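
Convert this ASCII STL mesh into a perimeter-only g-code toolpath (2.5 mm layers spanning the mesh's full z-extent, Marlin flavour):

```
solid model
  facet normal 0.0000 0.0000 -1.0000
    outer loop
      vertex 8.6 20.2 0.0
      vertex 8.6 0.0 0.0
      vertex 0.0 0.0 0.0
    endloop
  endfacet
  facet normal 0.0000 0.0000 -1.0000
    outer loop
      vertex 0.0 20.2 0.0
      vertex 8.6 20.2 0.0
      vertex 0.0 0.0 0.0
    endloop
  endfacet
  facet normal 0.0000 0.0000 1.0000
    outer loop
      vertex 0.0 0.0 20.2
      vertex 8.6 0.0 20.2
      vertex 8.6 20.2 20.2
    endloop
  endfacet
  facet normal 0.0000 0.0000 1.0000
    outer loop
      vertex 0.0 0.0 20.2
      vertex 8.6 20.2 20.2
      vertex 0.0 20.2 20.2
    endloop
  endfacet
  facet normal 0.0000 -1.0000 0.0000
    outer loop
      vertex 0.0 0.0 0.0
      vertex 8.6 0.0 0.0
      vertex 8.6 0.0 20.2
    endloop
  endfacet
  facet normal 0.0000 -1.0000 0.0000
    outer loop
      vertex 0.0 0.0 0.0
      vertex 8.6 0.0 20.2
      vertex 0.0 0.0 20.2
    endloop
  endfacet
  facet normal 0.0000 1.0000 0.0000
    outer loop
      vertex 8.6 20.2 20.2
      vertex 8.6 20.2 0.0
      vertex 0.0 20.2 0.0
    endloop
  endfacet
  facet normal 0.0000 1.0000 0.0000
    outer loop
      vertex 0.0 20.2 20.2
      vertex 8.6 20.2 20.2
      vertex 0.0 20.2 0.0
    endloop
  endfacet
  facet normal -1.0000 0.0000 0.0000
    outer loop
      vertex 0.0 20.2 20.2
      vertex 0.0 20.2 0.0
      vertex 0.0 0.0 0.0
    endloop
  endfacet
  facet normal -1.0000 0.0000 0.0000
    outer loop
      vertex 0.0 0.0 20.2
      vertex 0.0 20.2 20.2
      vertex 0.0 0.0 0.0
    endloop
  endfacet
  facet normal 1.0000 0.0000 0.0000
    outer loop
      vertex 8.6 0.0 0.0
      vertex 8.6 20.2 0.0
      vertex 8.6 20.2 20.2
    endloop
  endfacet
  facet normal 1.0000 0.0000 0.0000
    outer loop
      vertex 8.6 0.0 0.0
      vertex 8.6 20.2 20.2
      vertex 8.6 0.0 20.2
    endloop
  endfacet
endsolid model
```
; perimeter-only toolpath
G21 ; units = mm
G90 ; absolute positioning
G28 ; home
; layer 1
G0 Z2.5
G0 X0.0 Y0.0
G1 X8.6 Y0.0
G1 X8.6 Y20.2
G1 X0.0 Y20.2
G1 X0.0 Y0.0
; layer 2
G0 Z5.0
G0 X0.0 Y0.0
G1 X8.6 Y0.0
G1 X8.6 Y20.2
G1 X0.0 Y20.2
G1 X0.0 Y0.0
; layer 3
G0 Z7.6
G0 X0.0 Y0.0
G1 X8.6 Y0.0
G1 X8.6 Y20.2
G1 X0.0 Y20.2
G1 X0.0 Y0.0
; layer 4
G0 Z10.1
G0 X0.0 Y0.0
G1 X8.6 Y0.0
G1 X8.6 Y20.2
G1 X0.0 Y20.2
G1 X0.0 Y0.0
; layer 5
G0 Z12.6
G0 X0.0 Y0.0
G1 X8.6 Y0.0
G1 X8.6 Y20.2
G1 X0.0 Y20.2
G1 X0.0 Y0.0
; layer 6
G0 Z15.1
G0 X0.0 Y0.0
G1 X8.6 Y0.0
G1 X8.6 Y20.2
G1 X0.0 Y20.2
G1 X0.0 Y0.0
; layer 7
G0 Z17.7
G0 X0.0 Y0.0
G1 X8.6 Y0.0
G1 X8.6 Y20.2
G1 X0.0 Y20.2
G1 X0.0 Y0.0
; layer 8
G0 Z20.2
G0 X0.0 Y0.0
G1 X8.6 Y0.0
G1 X8.6 Y20.2
G1 X0.0 Y20.2
G1 X0.0 Y0.0
M2 ; end

The solid is a rectangular box, roughly 8.6 × 20.2 mm footprint and 20.2 mm tall. Slicing at Δz = 2.5 mm — 8 equal slices spanning the solid's height, so layer i sits at z = i·h/8 — gives 8 non-empty perimeters. Each is a 4-segment closed polygon; G0 lifts to the layer z and rapids to the start vertex, then G1 traces the edges.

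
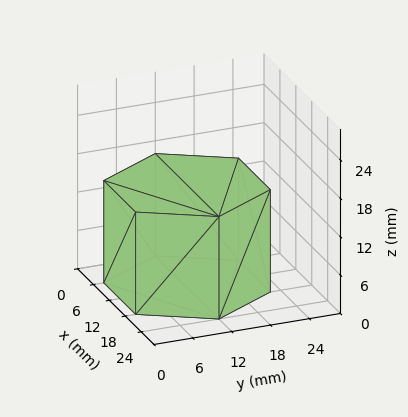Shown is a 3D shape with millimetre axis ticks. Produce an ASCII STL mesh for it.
Reading the render: the shape is a regular 6-sided prism (a cylinder approximated with 6 flat sides), circumscribed radius ≈ 12 mm, height ≈ 16 mm (dimensions read to the nearest mm from the axis ticks). For the STL, each face is triangulated and given an outward normal.

solid part
  facet normal 0.0000 0.0000 -1.0000
    outer loop
      vertex 6.0 22.4 0.0
      vertex 18.0 22.4 0.0
      vertex 24.0 12.0 0.0
    endloop
  endfacet
  facet normal 0.0000 0.0000 -1.0000
    outer loop
      vertex 0.0 12.0 0.0
      vertex 6.0 22.4 0.0
      vertex 24.0 12.0 0.0
    endloop
  endfacet
  facet normal 0.0000 0.0000 -1.0000
    outer loop
      vertex 6.0 1.6 0.0
      vertex 0.0 12.0 0.0
      vertex 24.0 12.0 0.0
    endloop
  endfacet
  facet normal 0.0000 0.0000 -1.0000
    outer loop
      vertex 18.0 1.6 0.0
      vertex 6.0 1.6 0.0
      vertex 24.0 12.0 0.0
    endloop
  endfacet
  facet normal 0.0000 0.0000 1.0000
    outer loop
      vertex 24.0 12.0 16.0
      vertex 18.0 22.4 16.0
      vertex 6.0 22.4 16.0
    endloop
  endfacet
  facet normal 0.0000 0.0000 1.0000
    outer loop
      vertex 24.0 12.0 16.0
      vertex 6.0 22.4 16.0
      vertex 0.0 12.0 16.0
    endloop
  endfacet
  facet normal 0.0000 0.0000 1.0000
    outer loop
      vertex 24.0 12.0 16.0
      vertex 0.0 12.0 16.0
      vertex 6.0 1.6 16.0
    endloop
  endfacet
  facet normal 0.0000 0.0000 1.0000
    outer loop
      vertex 24.0 12.0 16.0
      vertex 6.0 1.6 16.0
      vertex 18.0 1.6 16.0
    endloop
  endfacet
  facet normal 0.8662 0.4997 0.0000
    outer loop
      vertex 24.0 12.0 0.0
      vertex 18.0 22.4 0.0
      vertex 18.0 22.4 16.0
    endloop
  endfacet
  facet normal 0.8662 0.4997 0.0000
    outer loop
      vertex 24.0 12.0 0.0
      vertex 18.0 22.4 16.0
      vertex 24.0 12.0 16.0
    endloop
  endfacet
  facet normal 0.0000 1.0000 0.0000
    outer loop
      vertex 18.0 22.4 0.0
      vertex 6.0 22.4 0.0
      vertex 6.0 22.4 16.0
    endloop
  endfacet
  facet normal 0.0000 1.0000 0.0000
    outer loop
      vertex 18.0 22.4 0.0
      vertex 6.0 22.4 16.0
      vertex 18.0 22.4 16.0
    endloop
  endfacet
  facet normal -0.8662 0.4997 0.0000
    outer loop
      vertex 6.0 22.4 0.0
      vertex 0.0 12.0 0.0
      vertex 0.0 12.0 16.0
    endloop
  endfacet
  facet normal -0.8662 0.4997 0.0000
    outer loop
      vertex 6.0 22.4 0.0
      vertex 0.0 12.0 16.0
      vertex 6.0 22.4 16.0
    endloop
  endfacet
  facet normal -0.8662 -0.4997 0.0000
    outer loop
      vertex 0.0 12.0 0.0
      vertex 6.0 1.6 0.0
      vertex 6.0 1.6 16.0
    endloop
  endfacet
  facet normal -0.8662 -0.4997 0.0000
    outer loop
      vertex 0.0 12.0 0.0
      vertex 6.0 1.6 16.0
      vertex 0.0 12.0 16.0
    endloop
  endfacet
  facet normal 0.0000 -1.0000 0.0000
    outer loop
      vertex 6.0 1.6 0.0
      vertex 18.0 1.6 0.0
      vertex 18.0 1.6 16.0
    endloop
  endfacet
  facet normal 0.0000 -1.0000 0.0000
    outer loop
      vertex 6.0 1.6 0.0
      vertex 18.0 1.6 16.0
      vertex 6.0 1.6 16.0
    endloop
  endfacet
  facet normal 0.8662 -0.4997 0.0000
    outer loop
      vertex 18.0 1.6 0.0
      vertex 24.0 12.0 0.0
      vertex 24.0 12.0 16.0
    endloop
  endfacet
  facet normal 0.8662 -0.4997 0.0000
    outer loop
      vertex 18.0 1.6 0.0
      vertex 24.0 12.0 16.0
      vertex 18.0 1.6 16.0
    endloop
  endfacet
endsolid part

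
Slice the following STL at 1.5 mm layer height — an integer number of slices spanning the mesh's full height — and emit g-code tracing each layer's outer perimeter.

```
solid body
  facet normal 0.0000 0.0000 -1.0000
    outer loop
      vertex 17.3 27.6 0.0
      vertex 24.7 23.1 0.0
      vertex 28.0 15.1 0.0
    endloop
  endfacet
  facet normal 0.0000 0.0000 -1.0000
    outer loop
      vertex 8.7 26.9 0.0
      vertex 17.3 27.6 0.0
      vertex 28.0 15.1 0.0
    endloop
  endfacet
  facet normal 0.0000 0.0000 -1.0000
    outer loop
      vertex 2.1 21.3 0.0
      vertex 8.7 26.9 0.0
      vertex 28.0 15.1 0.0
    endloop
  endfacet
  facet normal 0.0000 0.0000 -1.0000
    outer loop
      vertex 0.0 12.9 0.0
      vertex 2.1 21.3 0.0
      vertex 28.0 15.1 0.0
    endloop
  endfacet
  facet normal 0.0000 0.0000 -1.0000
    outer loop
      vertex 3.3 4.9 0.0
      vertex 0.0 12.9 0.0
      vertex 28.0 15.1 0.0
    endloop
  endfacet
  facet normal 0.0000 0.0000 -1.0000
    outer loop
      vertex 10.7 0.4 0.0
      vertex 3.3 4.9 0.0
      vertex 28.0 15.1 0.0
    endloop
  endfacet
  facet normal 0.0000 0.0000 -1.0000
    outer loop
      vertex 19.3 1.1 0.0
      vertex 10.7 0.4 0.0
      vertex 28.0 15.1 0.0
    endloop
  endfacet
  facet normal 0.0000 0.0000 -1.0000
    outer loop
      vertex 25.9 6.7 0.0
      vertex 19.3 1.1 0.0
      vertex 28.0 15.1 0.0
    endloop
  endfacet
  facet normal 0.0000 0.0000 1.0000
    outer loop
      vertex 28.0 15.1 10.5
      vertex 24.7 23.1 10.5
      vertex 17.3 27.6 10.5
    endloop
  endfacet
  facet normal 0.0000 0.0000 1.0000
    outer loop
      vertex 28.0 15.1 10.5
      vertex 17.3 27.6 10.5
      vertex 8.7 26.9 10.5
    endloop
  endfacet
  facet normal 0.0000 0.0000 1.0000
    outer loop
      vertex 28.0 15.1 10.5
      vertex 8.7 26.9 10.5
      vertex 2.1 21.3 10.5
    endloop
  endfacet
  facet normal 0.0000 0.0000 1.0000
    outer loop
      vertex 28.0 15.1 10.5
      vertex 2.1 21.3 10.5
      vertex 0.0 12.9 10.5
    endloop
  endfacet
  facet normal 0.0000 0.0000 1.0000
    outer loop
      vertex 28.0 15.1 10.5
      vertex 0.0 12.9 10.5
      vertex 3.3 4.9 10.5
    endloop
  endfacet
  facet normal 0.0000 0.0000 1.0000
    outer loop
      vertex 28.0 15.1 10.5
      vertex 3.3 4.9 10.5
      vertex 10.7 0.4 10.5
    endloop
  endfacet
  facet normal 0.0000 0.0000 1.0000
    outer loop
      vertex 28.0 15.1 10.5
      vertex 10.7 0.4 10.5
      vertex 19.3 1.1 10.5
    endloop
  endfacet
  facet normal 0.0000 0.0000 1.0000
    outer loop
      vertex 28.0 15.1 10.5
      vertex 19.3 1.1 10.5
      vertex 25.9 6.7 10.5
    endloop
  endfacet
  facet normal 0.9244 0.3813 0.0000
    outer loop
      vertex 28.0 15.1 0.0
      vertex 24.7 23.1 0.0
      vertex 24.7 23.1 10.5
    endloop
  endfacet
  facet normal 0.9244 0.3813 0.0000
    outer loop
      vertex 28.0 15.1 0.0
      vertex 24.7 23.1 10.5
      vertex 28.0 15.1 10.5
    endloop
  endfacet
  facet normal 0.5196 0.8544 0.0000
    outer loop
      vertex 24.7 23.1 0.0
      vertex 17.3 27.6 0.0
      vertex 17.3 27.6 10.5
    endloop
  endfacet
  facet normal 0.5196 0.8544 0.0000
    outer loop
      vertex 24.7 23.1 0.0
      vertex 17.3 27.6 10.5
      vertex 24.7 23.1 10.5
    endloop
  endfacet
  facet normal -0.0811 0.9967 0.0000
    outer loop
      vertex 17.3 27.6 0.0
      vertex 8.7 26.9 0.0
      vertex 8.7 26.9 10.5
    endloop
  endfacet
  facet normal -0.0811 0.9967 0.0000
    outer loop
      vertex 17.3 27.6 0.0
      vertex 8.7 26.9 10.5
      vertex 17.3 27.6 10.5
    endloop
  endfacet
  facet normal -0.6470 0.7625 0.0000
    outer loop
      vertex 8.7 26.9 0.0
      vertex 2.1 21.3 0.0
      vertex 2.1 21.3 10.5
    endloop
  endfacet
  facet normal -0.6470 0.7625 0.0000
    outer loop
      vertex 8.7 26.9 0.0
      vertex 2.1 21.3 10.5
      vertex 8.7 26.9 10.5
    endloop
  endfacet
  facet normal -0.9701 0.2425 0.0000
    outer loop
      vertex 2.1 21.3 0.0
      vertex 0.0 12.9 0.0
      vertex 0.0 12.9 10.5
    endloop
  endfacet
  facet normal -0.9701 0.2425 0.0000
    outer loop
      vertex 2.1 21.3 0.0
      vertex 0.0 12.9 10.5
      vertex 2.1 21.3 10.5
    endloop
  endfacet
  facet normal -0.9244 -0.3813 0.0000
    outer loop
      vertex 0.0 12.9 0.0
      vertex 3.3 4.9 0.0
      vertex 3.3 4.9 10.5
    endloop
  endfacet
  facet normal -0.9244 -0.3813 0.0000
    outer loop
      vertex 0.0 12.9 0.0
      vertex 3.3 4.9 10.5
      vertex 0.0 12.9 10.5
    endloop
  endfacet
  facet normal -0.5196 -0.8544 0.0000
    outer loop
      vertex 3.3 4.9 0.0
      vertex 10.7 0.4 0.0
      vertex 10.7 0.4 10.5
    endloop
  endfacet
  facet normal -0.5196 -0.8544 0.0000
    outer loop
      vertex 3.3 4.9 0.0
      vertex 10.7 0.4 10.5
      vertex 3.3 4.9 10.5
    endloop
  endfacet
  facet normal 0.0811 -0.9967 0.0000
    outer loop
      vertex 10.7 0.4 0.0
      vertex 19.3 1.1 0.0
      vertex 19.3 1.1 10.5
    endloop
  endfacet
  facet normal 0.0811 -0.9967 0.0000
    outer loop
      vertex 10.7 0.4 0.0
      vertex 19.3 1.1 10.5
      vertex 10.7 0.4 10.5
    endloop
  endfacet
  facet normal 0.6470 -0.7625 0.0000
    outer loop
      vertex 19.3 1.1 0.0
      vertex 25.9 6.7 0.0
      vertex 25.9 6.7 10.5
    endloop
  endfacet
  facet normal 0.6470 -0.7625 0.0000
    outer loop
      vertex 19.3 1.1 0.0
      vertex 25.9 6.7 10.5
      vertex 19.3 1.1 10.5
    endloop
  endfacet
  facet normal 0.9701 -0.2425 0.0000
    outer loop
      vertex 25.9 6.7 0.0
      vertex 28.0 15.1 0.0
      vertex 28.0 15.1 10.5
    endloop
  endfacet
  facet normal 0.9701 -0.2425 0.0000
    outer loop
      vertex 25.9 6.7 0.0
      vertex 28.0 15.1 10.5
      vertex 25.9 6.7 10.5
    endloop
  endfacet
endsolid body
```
; perimeter-only toolpath
G21 ; units = mm
G90 ; absolute positioning
G28 ; home
; layer 1
G0 Z1.5
G0 X28.0 Y15.1
G1 X24.7 Y23.1
G1 X17.3 Y27.6
G1 X8.7 Y26.9
G1 X2.1 Y21.3
G1 X0.0 Y12.9
G1 X3.3 Y4.9
G1 X10.7 Y0.4
G1 X19.3 Y1.1
G1 X25.9 Y6.7
G1 X28.0 Y15.1
; layer 2
G0 Z3.0
G0 X28.0 Y15.1
G1 X24.7 Y23.1
G1 X17.3 Y27.6
G1 X8.7 Y26.9
G1 X2.1 Y21.3
G1 X0.0 Y12.9
G1 X3.3 Y4.9
G1 X10.7 Y0.4
G1 X19.3 Y1.1
G1 X25.9 Y6.7
G1 X28.0 Y15.1
; layer 3
G0 Z4.5
G0 X28.0 Y15.1
G1 X24.7 Y23.1
G1 X17.3 Y27.6
G1 X8.7 Y26.9
G1 X2.1 Y21.3
G1 X0.0 Y12.9
G1 X3.3 Y4.9
G1 X10.7 Y0.4
G1 X19.3 Y1.1
G1 X25.9 Y6.7
G1 X28.0 Y15.1
; layer 4
G0 Z6.0
G0 X28.0 Y15.1
G1 X24.7 Y23.1
G1 X17.3 Y27.6
G1 X8.7 Y26.9
G1 X2.1 Y21.3
G1 X0.0 Y12.9
G1 X3.3 Y4.9
G1 X10.7 Y0.4
G1 X19.3 Y1.1
G1 X25.9 Y6.7
G1 X28.0 Y15.1
; layer 5
G0 Z7.5
G0 X28.0 Y15.1
G1 X24.7 Y23.1
G1 X17.3 Y27.6
G1 X8.7 Y26.9
G1 X2.1 Y21.3
G1 X0.0 Y12.9
G1 X3.3 Y4.9
G1 X10.7 Y0.4
G1 X19.3 Y1.1
G1 X25.9 Y6.7
G1 X28.0 Y15.1
; layer 6
G0 Z9.0
G0 X28.0 Y15.1
G1 X24.7 Y23.1
G1 X17.3 Y27.6
G1 X8.7 Y26.9
G1 X2.1 Y21.3
G1 X0.0 Y12.9
G1 X3.3 Y4.9
G1 X10.7 Y0.4
G1 X19.3 Y1.1
G1 X25.9 Y6.7
G1 X28.0 Y15.1
; layer 7
G0 Z10.5
G0 X28.0 Y15.1
G1 X24.7 Y23.1
G1 X17.3 Y27.6
G1 X8.7 Y26.9
G1 X2.1 Y21.3
G1 X0.0 Y12.9
G1 X3.3 Y4.9
G1 X10.7 Y0.4
G1 X19.3 Y1.1
G1 X25.9 Y6.7
G1 X28.0 Y15.1
M2 ; end

The solid is a regular 10-sided prism (a cylinder approximated with 10 flat sides), circumscribed radius ≈ 14 mm, height ≈ 10.5 mm. Slicing at Δz = 1.5 mm — 7 equal slices spanning the solid's height, so layer i sits at z = i·h/7 — gives 7 non-empty perimeters. Each is a 10-segment closed polygon; G0 lifts to the layer z and rapids to the start vertex, then G1 traces the edges.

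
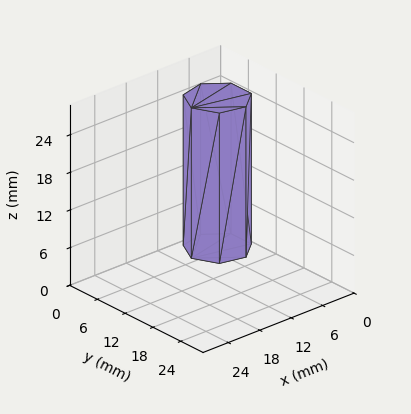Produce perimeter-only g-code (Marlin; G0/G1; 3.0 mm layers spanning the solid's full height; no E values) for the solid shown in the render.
Reading the render: the shape is a regular 7-sided prism (a cylinder approximated with 7 flat sides), circumscribed radius ≈ 5 mm, height ≈ 24 mm (dimensions read to the nearest mm from the axis ticks). For the g-code, the solid's height is divided into equal slices at the stated Δz and each level perimeter traced with G1 moves after a G0 lift.

; perimeter-only toolpath
G21 ; units = mm
G90 ; absolute positioning
G28 ; home
; layer 1
G0 Z3.0
G0 X10.0 Y5.0
G1 X8.1 Y8.9
G1 X3.9 Y9.9
G1 X0.5 Y7.2
G1 X0.5 Y2.8
G1 X3.9 Y0.1
G1 X8.1 Y1.1
G1 X10.0 Y5.0
; layer 2
G0 Z6.0
G0 X10.0 Y5.0
G1 X8.1 Y8.9
G1 X3.9 Y9.9
G1 X0.5 Y7.2
G1 X0.5 Y2.8
G1 X3.9 Y0.1
G1 X8.1 Y1.1
G1 X10.0 Y5.0
; layer 3
G0 Z9.0
G0 X10.0 Y5.0
G1 X8.1 Y8.9
G1 X3.9 Y9.9
G1 X0.5 Y7.2
G1 X0.5 Y2.8
G1 X3.9 Y0.1
G1 X8.1 Y1.1
G1 X10.0 Y5.0
; layer 4
G0 Z12.0
G0 X10.0 Y5.0
G1 X8.1 Y8.9
G1 X3.9 Y9.9
G1 X0.5 Y7.2
G1 X0.5 Y2.8
G1 X3.9 Y0.1
G1 X8.1 Y1.1
G1 X10.0 Y5.0
; layer 5
G0 Z15.0
G0 X10.0 Y5.0
G1 X8.1 Y8.9
G1 X3.9 Y9.9
G1 X0.5 Y7.2
G1 X0.5 Y2.8
G1 X3.9 Y0.1
G1 X8.1 Y1.1
G1 X10.0 Y5.0
; layer 6
G0 Z18.0
G0 X10.0 Y5.0
G1 X8.1 Y8.9
G1 X3.9 Y9.9
G1 X0.5 Y7.2
G1 X0.5 Y2.8
G1 X3.9 Y0.1
G1 X8.1 Y1.1
G1 X10.0 Y5.0
; layer 7
G0 Z21.0
G0 X10.0 Y5.0
G1 X8.1 Y8.9
G1 X3.9 Y9.9
G1 X0.5 Y7.2
G1 X0.5 Y2.8
G1 X3.9 Y0.1
G1 X8.1 Y1.1
G1 X10.0 Y5.0
; layer 8
G0 Z24.0
G0 X10.0 Y5.0
G1 X8.1 Y8.9
G1 X3.9 Y9.9
G1 X0.5 Y7.2
G1 X0.5 Y2.8
G1 X3.9 Y0.1
G1 X8.1 Y1.1
G1 X10.0 Y5.0
M2 ; end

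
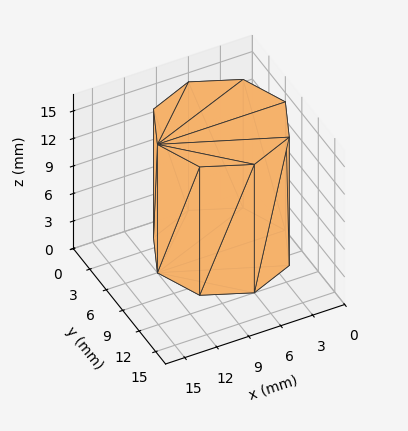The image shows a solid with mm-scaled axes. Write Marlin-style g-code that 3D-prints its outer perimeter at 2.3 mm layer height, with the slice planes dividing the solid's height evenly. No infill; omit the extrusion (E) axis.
Reading the render: the shape is a regular 8-sided prism (a cylinder approximated with 8 flat sides), circumscribed radius ≈ 6 mm, height ≈ 14 mm (dimensions read to the nearest mm from the axis ticks). For the g-code, the solid's height is divided into equal slices at the stated Δz and each level perimeter traced with G1 moves after a G0 lift.

; perimeter-only toolpath
G21 ; units = mm
G90 ; absolute positioning
G28 ; home
; layer 1
G0 Z2.3
G0 X12.0 Y6.0
G1 X10.2 Y10.2
G1 X6.0 Y12.0
G1 X1.8 Y10.2
G1 X0.0 Y6.0
G1 X1.8 Y1.8
G1 X6.0 Y0.0
G1 X10.2 Y1.8
G1 X12.0 Y6.0
; layer 2
G0 Z4.7
G0 X12.0 Y6.0
G1 X10.2 Y10.2
G1 X6.0 Y12.0
G1 X1.8 Y10.2
G1 X0.0 Y6.0
G1 X1.8 Y1.8
G1 X6.0 Y0.0
G1 X10.2 Y1.8
G1 X12.0 Y6.0
; layer 3
G0 Z7.0
G0 X12.0 Y6.0
G1 X10.2 Y10.2
G1 X6.0 Y12.0
G1 X1.8 Y10.2
G1 X0.0 Y6.0
G1 X1.8 Y1.8
G1 X6.0 Y0.0
G1 X10.2 Y1.8
G1 X12.0 Y6.0
; layer 4
G0 Z9.3
G0 X12.0 Y6.0
G1 X10.2 Y10.2
G1 X6.0 Y12.0
G1 X1.8 Y10.2
G1 X0.0 Y6.0
G1 X1.8 Y1.8
G1 X6.0 Y0.0
G1 X10.2 Y1.8
G1 X12.0 Y6.0
; layer 5
G0 Z11.7
G0 X12.0 Y6.0
G1 X10.2 Y10.2
G1 X6.0 Y12.0
G1 X1.8 Y10.2
G1 X0.0 Y6.0
G1 X1.8 Y1.8
G1 X6.0 Y0.0
G1 X10.2 Y1.8
G1 X12.0 Y6.0
; layer 6
G0 Z14.0
G0 X12.0 Y6.0
G1 X10.2 Y10.2
G1 X6.0 Y12.0
G1 X1.8 Y10.2
G1 X0.0 Y6.0
G1 X1.8 Y1.8
G1 X6.0 Y0.0
G1 X10.2 Y1.8
G1 X12.0 Y6.0
M2 ; end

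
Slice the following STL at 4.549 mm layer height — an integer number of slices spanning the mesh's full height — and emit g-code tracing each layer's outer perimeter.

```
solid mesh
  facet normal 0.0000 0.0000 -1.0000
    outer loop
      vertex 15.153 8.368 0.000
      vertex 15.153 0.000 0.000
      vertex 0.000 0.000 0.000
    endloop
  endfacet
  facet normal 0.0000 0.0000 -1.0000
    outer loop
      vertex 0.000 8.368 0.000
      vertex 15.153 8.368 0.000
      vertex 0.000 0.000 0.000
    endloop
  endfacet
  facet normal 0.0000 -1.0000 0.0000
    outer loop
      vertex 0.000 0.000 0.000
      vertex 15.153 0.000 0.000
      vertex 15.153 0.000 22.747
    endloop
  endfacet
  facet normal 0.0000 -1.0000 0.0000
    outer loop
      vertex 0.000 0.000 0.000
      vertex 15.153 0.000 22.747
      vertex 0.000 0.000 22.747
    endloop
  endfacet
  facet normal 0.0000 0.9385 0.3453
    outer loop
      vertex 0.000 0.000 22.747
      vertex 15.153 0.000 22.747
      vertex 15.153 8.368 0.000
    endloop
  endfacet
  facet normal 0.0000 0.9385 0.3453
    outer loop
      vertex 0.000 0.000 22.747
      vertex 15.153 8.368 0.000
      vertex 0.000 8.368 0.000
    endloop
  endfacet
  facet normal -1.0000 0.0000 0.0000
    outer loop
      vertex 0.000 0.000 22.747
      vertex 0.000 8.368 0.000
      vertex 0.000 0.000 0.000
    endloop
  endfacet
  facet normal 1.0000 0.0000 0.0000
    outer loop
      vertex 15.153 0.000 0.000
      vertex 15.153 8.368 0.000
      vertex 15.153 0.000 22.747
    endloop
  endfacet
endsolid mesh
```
; perimeter-only toolpath
G21 ; units = mm
G90 ; absolute positioning
G28 ; home
; layer 1
G0 Z4.549
G0 X0.000 Y0.000
G1 X15.153 Y0.000
G1 X15.153 Y6.694
G1 X0.000 Y6.694
G1 X0.000 Y0.000
; layer 2
G0 Z9.099
G0 X0.000 Y0.000
G1 X15.153 Y0.000
G1 X15.153 Y5.021
G1 X0.000 Y5.021
G1 X0.000 Y0.000
; layer 3
G0 Z13.648
G0 X0.000 Y0.000
G1 X15.153 Y0.000
G1 X15.153 Y3.347
G1 X0.000 Y3.347
G1 X0.000 Y0.000
; layer 4
G0 Z18.198
G0 X0.000 Y0.000
G1 X15.153 Y0.000
G1 X15.153 Y1.674
G1 X0.000 Y1.674
G1 X0.000 Y0.000
M2 ; end

The solid is a wedge (ramp): 15.2 × 8.37 mm base, rising to 22.7 mm along the y=0 edge and sloping linearly to z=0 at y=8.37. Slicing at Δz = 4.549 mm — 5 equal slices spanning the solid's height, so layer i sits at z = i·h/5 — gives 4 non-empty perimeters. Each is a 4-segment closed polygon; G0 lifts to the layer z and rapids to the start vertex, then G1 traces the edges. The cross-section shrinks linearly with z (the slice at the apex is degenerate and omitted).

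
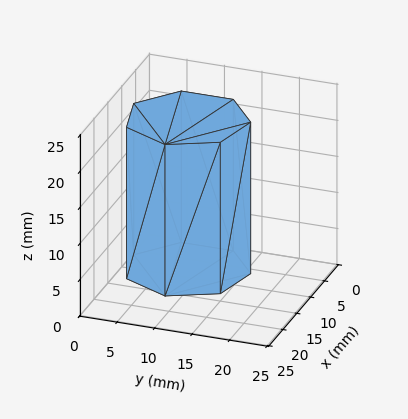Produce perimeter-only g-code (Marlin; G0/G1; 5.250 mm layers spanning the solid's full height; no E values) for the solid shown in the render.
Reading the render: the shape is a regular 7-sided prism (a cylinder approximated with 7 flat sides), circumscribed radius ≈ 8 mm, height ≈ 21 mm (dimensions read to the nearest mm from the axis ticks). For the g-code, the solid's height is divided into equal slices at the stated Δz and each level perimeter traced with G1 moves after a G0 lift.

; perimeter-only toolpath
G21 ; units = mm
G90 ; absolute positioning
G28 ; home
; layer 1
G0 Z5.250
G0 X16.000 Y8.000
G1 X12.988 Y14.255
G1 X6.220 Y15.799
G1 X0.792 Y11.471
G1 X0.792 Y4.529
G1 X6.220 Y0.201
G1 X12.988 Y1.745
G1 X16.000 Y8.000
; layer 2
G0 Z10.500
G0 X16.000 Y8.000
G1 X12.988 Y14.255
G1 X6.220 Y15.799
G1 X0.792 Y11.471
G1 X0.792 Y4.529
G1 X6.220 Y0.201
G1 X12.988 Y1.745
G1 X16.000 Y8.000
; layer 3
G0 Z15.750
G0 X16.000 Y8.000
G1 X12.988 Y14.255
G1 X6.220 Y15.799
G1 X0.792 Y11.471
G1 X0.792 Y4.529
G1 X6.220 Y0.201
G1 X12.988 Y1.745
G1 X16.000 Y8.000
; layer 4
G0 Z21.000
G0 X16.000 Y8.000
G1 X12.988 Y14.255
G1 X6.220 Y15.799
G1 X0.792 Y11.471
G1 X0.792 Y4.529
G1 X6.220 Y0.201
G1 X12.988 Y1.745
G1 X16.000 Y8.000
M2 ; end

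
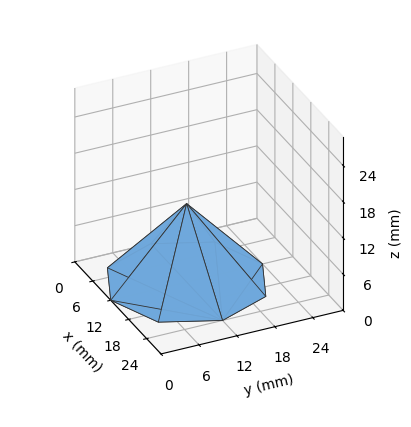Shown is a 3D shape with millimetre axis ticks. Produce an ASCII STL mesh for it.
Reading the render: the shape is a regular 8-sided pyramid, base circumscribed radius ≈ 12 mm, apex at z ≈ 13 mm (dimensions read to the nearest mm from the axis ticks). For the STL, each face is triangulated and given an outward normal.

solid part
  facet normal 0.0000 0.0000 -1.0000
    outer loop
      vertex 12.0 24.0 0.0
      vertex 20.5 20.5 0.0
      vertex 24.0 12.0 0.0
    endloop
  endfacet
  facet normal 0.0000 0.0000 -1.0000
    outer loop
      vertex 3.5 20.5 0.0
      vertex 12.0 24.0 0.0
      vertex 24.0 12.0 0.0
    endloop
  endfacet
  facet normal 0.0000 0.0000 -1.0000
    outer loop
      vertex 0.0 12.0 0.0
      vertex 3.5 20.5 0.0
      vertex 24.0 12.0 0.0
    endloop
  endfacet
  facet normal 0.0000 0.0000 -1.0000
    outer loop
      vertex 3.5 3.5 0.0
      vertex 0.0 12.0 0.0
      vertex 24.0 12.0 0.0
    endloop
  endfacet
  facet normal 0.0000 0.0000 -1.0000
    outer loop
      vertex 12.0 0.0 0.0
      vertex 3.5 3.5 0.0
      vertex 24.0 12.0 0.0
    endloop
  endfacet
  facet normal 0.0000 0.0000 -1.0000
    outer loop
      vertex 20.5 3.5 0.0
      vertex 12.0 0.0 0.0
      vertex 24.0 12.0 0.0
    endloop
  endfacet
  facet normal 0.7033 0.2896 0.6492
    outer loop
      vertex 24.0 12.0 0.0
      vertex 20.5 20.5 0.0
      vertex 12.0 12.0 13.0
    endloop
  endfacet
  facet normal 0.2896 0.7033 0.6492
    outer loop
      vertex 20.5 20.5 0.0
      vertex 12.0 24.0 0.0
      vertex 12.0 12.0 13.0
    endloop
  endfacet
  facet normal -0.2896 0.7033 0.6492
    outer loop
      vertex 12.0 24.0 0.0
      vertex 3.5 20.5 0.0
      vertex 12.0 12.0 13.0
    endloop
  endfacet
  facet normal -0.7033 0.2896 0.6492
    outer loop
      vertex 3.5 20.5 0.0
      vertex 0.0 12.0 0.0
      vertex 12.0 12.0 13.0
    endloop
  endfacet
  facet normal -0.7033 -0.2896 0.6492
    outer loop
      vertex 0.0 12.0 0.0
      vertex 3.5 3.5 0.0
      vertex 12.0 12.0 13.0
    endloop
  endfacet
  facet normal -0.2896 -0.7033 0.6492
    outer loop
      vertex 3.5 3.5 0.0
      vertex 12.0 0.0 0.0
      vertex 12.0 12.0 13.0
    endloop
  endfacet
  facet normal 0.2896 -0.7033 0.6492
    outer loop
      vertex 12.0 0.0 0.0
      vertex 20.5 3.5 0.0
      vertex 12.0 12.0 13.0
    endloop
  endfacet
  facet normal 0.7033 -0.2896 0.6492
    outer loop
      vertex 20.5 3.5 0.0
      vertex 24.0 12.0 0.0
      vertex 12.0 12.0 13.0
    endloop
  endfacet
endsolid part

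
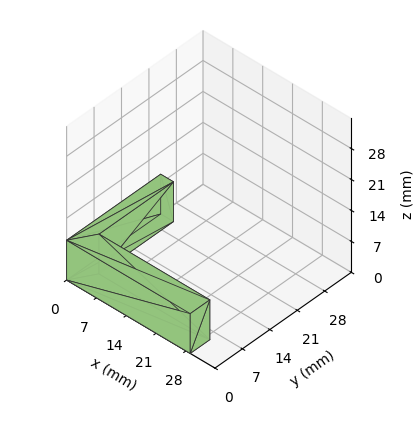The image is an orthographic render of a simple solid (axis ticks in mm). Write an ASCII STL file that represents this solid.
Reading the render: the shape is an L-shaped prism: outer 29 × 24 mm, arm thicknesses ≈ 5 mm (horizontal) and 3 mm (vertical), extruded 9 mm in z (dimensions read to the nearest mm from the axis ticks). For the STL, each face is triangulated and given an outward normal.

solid part
  facet normal 0.0000 0.0000 -1.0000
    outer loop
      vertex 29.000 5.000 0.000
      vertex 29.000 0.000 0.000
      vertex 0.000 0.000 0.000
    endloop
  endfacet
  facet normal 0.0000 0.0000 -1.0000
    outer loop
      vertex 3.000 5.000 0.000
      vertex 29.000 5.000 0.000
      vertex 0.000 0.000 0.000
    endloop
  endfacet
  facet normal 0.0000 0.0000 -1.0000
    outer loop
      vertex 3.000 24.000 0.000
      vertex 3.000 5.000 0.000
      vertex 0.000 0.000 0.000
    endloop
  endfacet
  facet normal 0.0000 0.0000 -1.0000
    outer loop
      vertex 0.000 24.000 0.000
      vertex 3.000 24.000 0.000
      vertex 0.000 0.000 0.000
    endloop
  endfacet
  facet normal 0.0000 0.0000 1.0000
    outer loop
      vertex 0.000 0.000 9.000
      vertex 29.000 0.000 9.000
      vertex 29.000 5.000 9.000
    endloop
  endfacet
  facet normal 0.0000 0.0000 1.0000
    outer loop
      vertex 0.000 0.000 9.000
      vertex 29.000 5.000 9.000
      vertex 3.000 5.000 9.000
    endloop
  endfacet
  facet normal 0.0000 0.0000 1.0000
    outer loop
      vertex 0.000 0.000 9.000
      vertex 3.000 5.000 9.000
      vertex 3.000 24.000 9.000
    endloop
  endfacet
  facet normal 0.0000 0.0000 1.0000
    outer loop
      vertex 0.000 0.000 9.000
      vertex 3.000 24.000 9.000
      vertex 0.000 24.000 9.000
    endloop
  endfacet
  facet normal 0.0000 -1.0000 0.0000
    outer loop
      vertex 0.000 0.000 0.000
      vertex 29.000 0.000 0.000
      vertex 29.000 0.000 9.000
    endloop
  endfacet
  facet normal 0.0000 -1.0000 0.0000
    outer loop
      vertex 0.000 0.000 0.000
      vertex 29.000 0.000 9.000
      vertex 0.000 0.000 9.000
    endloop
  endfacet
  facet normal 1.0000 0.0000 0.0000
    outer loop
      vertex 29.000 0.000 0.000
      vertex 29.000 5.000 0.000
      vertex 29.000 5.000 9.000
    endloop
  endfacet
  facet normal 1.0000 0.0000 0.0000
    outer loop
      vertex 29.000 0.000 0.000
      vertex 29.000 5.000 9.000
      vertex 29.000 0.000 9.000
    endloop
  endfacet
  facet normal 0.0000 1.0000 0.0000
    outer loop
      vertex 29.000 5.000 0.000
      vertex 3.000 5.000 0.000
      vertex 3.000 5.000 9.000
    endloop
  endfacet
  facet normal 0.0000 1.0000 0.0000
    outer loop
      vertex 29.000 5.000 0.000
      vertex 3.000 5.000 9.000
      vertex 29.000 5.000 9.000
    endloop
  endfacet
  facet normal 1.0000 0.0000 0.0000
    outer loop
      vertex 3.000 5.000 0.000
      vertex 3.000 24.000 0.000
      vertex 3.000 24.000 9.000
    endloop
  endfacet
  facet normal 1.0000 0.0000 0.0000
    outer loop
      vertex 3.000 5.000 0.000
      vertex 3.000 24.000 9.000
      vertex 3.000 5.000 9.000
    endloop
  endfacet
  facet normal 0.0000 1.0000 0.0000
    outer loop
      vertex 3.000 24.000 0.000
      vertex 0.000 24.000 0.000
      vertex 0.000 24.000 9.000
    endloop
  endfacet
  facet normal 0.0000 1.0000 0.0000
    outer loop
      vertex 3.000 24.000 0.000
      vertex 0.000 24.000 9.000
      vertex 3.000 24.000 9.000
    endloop
  endfacet
  facet normal -1.0000 0.0000 0.0000
    outer loop
      vertex 0.000 24.000 0.000
      vertex 0.000 0.000 0.000
      vertex 0.000 0.000 9.000
    endloop
  endfacet
  facet normal -1.0000 0.0000 0.0000
    outer loop
      vertex 0.000 24.000 0.000
      vertex 0.000 0.000 9.000
      vertex 0.000 24.000 9.000
    endloop
  endfacet
endsolid part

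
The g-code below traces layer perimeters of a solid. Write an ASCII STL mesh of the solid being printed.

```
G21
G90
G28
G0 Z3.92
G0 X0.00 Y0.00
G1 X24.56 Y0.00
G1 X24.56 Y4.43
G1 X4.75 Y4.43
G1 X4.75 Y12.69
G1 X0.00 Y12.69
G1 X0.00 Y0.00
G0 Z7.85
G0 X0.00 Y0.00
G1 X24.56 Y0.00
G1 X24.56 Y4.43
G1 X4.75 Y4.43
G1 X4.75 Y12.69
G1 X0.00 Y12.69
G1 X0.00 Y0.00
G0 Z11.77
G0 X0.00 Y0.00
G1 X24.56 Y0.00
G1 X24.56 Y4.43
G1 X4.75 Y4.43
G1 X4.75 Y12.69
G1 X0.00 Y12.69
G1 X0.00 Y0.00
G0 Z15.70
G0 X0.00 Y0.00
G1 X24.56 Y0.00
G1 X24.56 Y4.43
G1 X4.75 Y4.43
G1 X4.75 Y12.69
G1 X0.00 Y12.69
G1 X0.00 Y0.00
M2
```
solid part
  facet normal 0.0000 0.0000 -1.0000
    outer loop
      vertex 24.56 4.43 0.00
      vertex 24.56 0.00 0.00
      vertex 0.00 0.00 0.00
    endloop
  endfacet
  facet normal 0.0000 0.0000 -1.0000
    outer loop
      vertex 4.75 4.43 0.00
      vertex 24.56 4.43 0.00
      vertex 0.00 0.00 0.00
    endloop
  endfacet
  facet normal 0.0000 0.0000 -1.0000
    outer loop
      vertex 4.75 12.69 0.00
      vertex 4.75 4.43 0.00
      vertex 0.00 0.00 0.00
    endloop
  endfacet
  facet normal 0.0000 0.0000 -1.0000
    outer loop
      vertex 0.00 12.69 0.00
      vertex 4.75 12.69 0.00
      vertex 0.00 0.00 0.00
    endloop
  endfacet
  facet normal 0.0000 0.0000 1.0000
    outer loop
      vertex 0.00 0.00 15.70
      vertex 24.56 0.00 15.70
      vertex 24.56 4.43 15.70
    endloop
  endfacet
  facet normal 0.0000 0.0000 1.0000
    outer loop
      vertex 0.00 0.00 15.70
      vertex 24.56 4.43 15.70
      vertex 4.75 4.43 15.70
    endloop
  endfacet
  facet normal 0.0000 0.0000 1.0000
    outer loop
      vertex 0.00 0.00 15.70
      vertex 4.75 4.43 15.70
      vertex 4.75 12.69 15.70
    endloop
  endfacet
  facet normal 0.0000 0.0000 1.0000
    outer loop
      vertex 0.00 0.00 15.70
      vertex 4.75 12.69 15.70
      vertex 0.00 12.69 15.70
    endloop
  endfacet
  facet normal 0.0000 -1.0000 0.0000
    outer loop
      vertex 0.00 0.00 0.00
      vertex 24.56 0.00 0.00
      vertex 24.56 0.00 15.70
    endloop
  endfacet
  facet normal 0.0000 -1.0000 0.0000
    outer loop
      vertex 0.00 0.00 0.00
      vertex 24.56 0.00 15.70
      vertex 0.00 0.00 15.70
    endloop
  endfacet
  facet normal 1.0000 0.0000 0.0000
    outer loop
      vertex 24.56 0.00 0.00
      vertex 24.56 4.43 0.00
      vertex 24.56 4.43 15.70
    endloop
  endfacet
  facet normal 1.0000 0.0000 0.0000
    outer loop
      vertex 24.56 0.00 0.00
      vertex 24.56 4.43 15.70
      vertex 24.56 0.00 15.70
    endloop
  endfacet
  facet normal 0.0000 1.0000 0.0000
    outer loop
      vertex 24.56 4.43 0.00
      vertex 4.75 4.43 0.00
      vertex 4.75 4.43 15.70
    endloop
  endfacet
  facet normal 0.0000 1.0000 0.0000
    outer loop
      vertex 24.56 4.43 0.00
      vertex 4.75 4.43 15.70
      vertex 24.56 4.43 15.70
    endloop
  endfacet
  facet normal 1.0000 0.0000 0.0000
    outer loop
      vertex 4.75 4.43 0.00
      vertex 4.75 12.69 0.00
      vertex 4.75 12.69 15.70
    endloop
  endfacet
  facet normal 1.0000 0.0000 0.0000
    outer loop
      vertex 4.75 4.43 0.00
      vertex 4.75 12.69 15.70
      vertex 4.75 4.43 15.70
    endloop
  endfacet
  facet normal 0.0000 1.0000 0.0000
    outer loop
      vertex 4.75 12.69 0.00
      vertex 0.00 12.69 0.00
      vertex 0.00 12.69 15.70
    endloop
  endfacet
  facet normal 0.0000 1.0000 0.0000
    outer loop
      vertex 4.75 12.69 0.00
      vertex 0.00 12.69 15.70
      vertex 4.75 12.69 15.70
    endloop
  endfacet
  facet normal -1.0000 0.0000 0.0000
    outer loop
      vertex 0.00 12.69 0.00
      vertex 0.00 0.00 0.00
      vertex 0.00 0.00 15.70
    endloop
  endfacet
  facet normal -1.0000 0.0000 0.0000
    outer loop
      vertex 0.00 12.69 0.00
      vertex 0.00 0.00 15.70
      vertex 0.00 12.69 15.70
    endloop
  endfacet
endsolid part

The G0 Z moves step by Δz≈3.92 mm. Every layer's G1 loop is the same polygon, so the solid is a straight extrusion of it from z=0 to z≈15.7. Closing with flat bottom and top caps and triangulating gives 20 facets — an L-shaped prism: outer 24.6 × 12.7 mm, arm thicknesses ≈ 4.43 mm (horizontal) and 4.75 mm (vertical), extruded 15.7 mm in z.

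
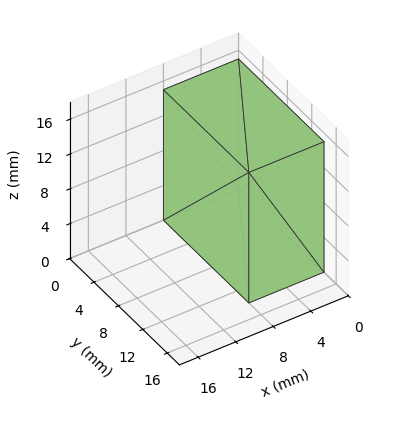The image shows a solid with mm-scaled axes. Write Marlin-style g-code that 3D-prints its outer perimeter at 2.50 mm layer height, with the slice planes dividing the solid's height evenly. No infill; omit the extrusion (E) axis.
Reading the render: the shape is a rectangular box, roughly 8 × 14 mm footprint and 15 mm tall (dimensions read to the nearest mm from the axis ticks). For the g-code, the solid's height is divided into equal slices at the stated Δz and each level perimeter traced with G1 moves after a G0 lift.

; perimeter-only toolpath
G21 ; units = mm
G90 ; absolute positioning
G28 ; home
; layer 1
G0 Z2.50
G0 X0.00 Y0.00
G1 X8.00 Y0.00
G1 X8.00 Y14.00
G1 X0.00 Y14.00
G1 X0.00 Y0.00
; layer 2
G0 Z5.00
G0 X0.00 Y0.00
G1 X8.00 Y0.00
G1 X8.00 Y14.00
G1 X0.00 Y14.00
G1 X0.00 Y0.00
; layer 3
G0 Z7.50
G0 X0.00 Y0.00
G1 X8.00 Y0.00
G1 X8.00 Y14.00
G1 X0.00 Y14.00
G1 X0.00 Y0.00
; layer 4
G0 Z10.00
G0 X0.00 Y0.00
G1 X8.00 Y0.00
G1 X8.00 Y14.00
G1 X0.00 Y14.00
G1 X0.00 Y0.00
; layer 5
G0 Z12.50
G0 X0.00 Y0.00
G1 X8.00 Y0.00
G1 X8.00 Y14.00
G1 X0.00 Y14.00
G1 X0.00 Y0.00
; layer 6
G0 Z15.00
G0 X0.00 Y0.00
G1 X8.00 Y0.00
G1 X8.00 Y14.00
G1 X0.00 Y14.00
G1 X0.00 Y0.00
M2 ; end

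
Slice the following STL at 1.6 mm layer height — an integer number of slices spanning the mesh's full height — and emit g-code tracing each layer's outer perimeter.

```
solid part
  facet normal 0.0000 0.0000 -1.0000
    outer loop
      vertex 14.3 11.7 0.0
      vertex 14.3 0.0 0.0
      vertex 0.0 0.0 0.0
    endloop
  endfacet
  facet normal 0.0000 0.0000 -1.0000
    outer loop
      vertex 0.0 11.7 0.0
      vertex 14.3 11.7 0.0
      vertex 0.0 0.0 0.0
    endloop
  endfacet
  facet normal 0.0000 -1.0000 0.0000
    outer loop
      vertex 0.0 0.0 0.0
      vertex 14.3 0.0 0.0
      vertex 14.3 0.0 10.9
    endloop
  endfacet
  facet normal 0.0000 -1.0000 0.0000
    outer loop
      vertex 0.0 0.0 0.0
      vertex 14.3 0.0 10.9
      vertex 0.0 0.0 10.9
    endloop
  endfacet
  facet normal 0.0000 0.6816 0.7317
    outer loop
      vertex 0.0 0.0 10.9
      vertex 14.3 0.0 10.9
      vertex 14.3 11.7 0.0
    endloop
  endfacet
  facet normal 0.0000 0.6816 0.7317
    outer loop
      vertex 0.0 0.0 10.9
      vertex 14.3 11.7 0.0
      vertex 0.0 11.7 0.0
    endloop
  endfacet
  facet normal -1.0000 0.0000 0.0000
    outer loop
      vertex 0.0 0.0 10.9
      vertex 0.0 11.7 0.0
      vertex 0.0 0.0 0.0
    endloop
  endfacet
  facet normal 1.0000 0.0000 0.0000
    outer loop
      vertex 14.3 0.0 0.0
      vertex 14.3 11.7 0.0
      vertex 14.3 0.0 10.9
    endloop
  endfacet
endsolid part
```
; perimeter-only toolpath
G21 ; units = mm
G90 ; absolute positioning
G28 ; home
; layer 1
G0 Z1.6
G0 X0.0 Y0.0
G1 X14.3 Y0.0
G1 X14.3 Y10.0
G1 X0.0 Y10.0
G1 X0.0 Y0.0
; layer 2
G0 Z3.1
G0 X0.0 Y0.0
G1 X14.3 Y0.0
G1 X14.3 Y8.4
G1 X0.0 Y8.4
G1 X0.0 Y0.0
; layer 3
G0 Z4.7
G0 X0.0 Y0.0
G1 X14.3 Y0.0
G1 X14.3 Y6.7
G1 X0.0 Y6.7
G1 X0.0 Y0.0
; layer 4
G0 Z6.2
G0 X0.0 Y0.0
G1 X14.3 Y0.0
G1 X14.3 Y5.0
G1 X0.0 Y5.0
G1 X0.0 Y0.0
; layer 5
G0 Z7.8
G0 X0.0 Y0.0
G1 X14.3 Y0.0
G1 X14.3 Y3.3
G1 X0.0 Y3.3
G1 X0.0 Y0.0
; layer 6
G0 Z9.3
G0 X0.0 Y0.0
G1 X14.3 Y0.0
G1 X14.3 Y1.7
G1 X0.0 Y1.7
G1 X0.0 Y0.0
M2 ; end

The solid is a wedge (ramp): 14.3 × 11.7 mm base, rising to 10.9 mm along the y=0 edge and sloping linearly to z=0 at y=11.7. Slicing at Δz = 1.6 mm — 7 equal slices spanning the solid's height, so layer i sits at z = i·h/7 — gives 6 non-empty perimeters. Each is a 4-segment closed polygon; G0 lifts to the layer z and rapids to the start vertex, then G1 traces the edges. The cross-section shrinks linearly with z (the slice at the apex is degenerate and omitted).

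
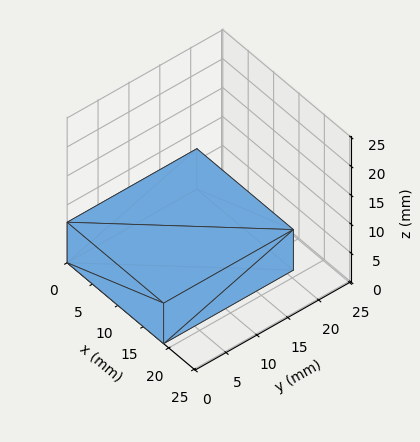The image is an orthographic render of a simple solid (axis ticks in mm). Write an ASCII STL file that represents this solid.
Reading the render: the shape is a rectangular box, roughly 19 × 21 mm footprint and 7 mm tall (dimensions read to the nearest mm from the axis ticks). For the STL, each face is triangulated and given an outward normal.

solid part
  facet normal 0.0000 0.0000 -1.0000
    outer loop
      vertex 19.000 21.000 0.000
      vertex 19.000 0.000 0.000
      vertex 0.000 0.000 0.000
    endloop
  endfacet
  facet normal 0.0000 0.0000 -1.0000
    outer loop
      vertex 0.000 21.000 0.000
      vertex 19.000 21.000 0.000
      vertex 0.000 0.000 0.000
    endloop
  endfacet
  facet normal 0.0000 0.0000 1.0000
    outer loop
      vertex 0.000 0.000 7.000
      vertex 19.000 0.000 7.000
      vertex 19.000 21.000 7.000
    endloop
  endfacet
  facet normal 0.0000 0.0000 1.0000
    outer loop
      vertex 0.000 0.000 7.000
      vertex 19.000 21.000 7.000
      vertex 0.000 21.000 7.000
    endloop
  endfacet
  facet normal 0.0000 -1.0000 0.0000
    outer loop
      vertex 0.000 0.000 0.000
      vertex 19.000 0.000 0.000
      vertex 19.000 0.000 7.000
    endloop
  endfacet
  facet normal 0.0000 -1.0000 0.0000
    outer loop
      vertex 0.000 0.000 0.000
      vertex 19.000 0.000 7.000
      vertex 0.000 0.000 7.000
    endloop
  endfacet
  facet normal 0.0000 1.0000 0.0000
    outer loop
      vertex 19.000 21.000 7.000
      vertex 19.000 21.000 0.000
      vertex 0.000 21.000 0.000
    endloop
  endfacet
  facet normal 0.0000 1.0000 0.0000
    outer loop
      vertex 0.000 21.000 7.000
      vertex 19.000 21.000 7.000
      vertex 0.000 21.000 0.000
    endloop
  endfacet
  facet normal -1.0000 0.0000 0.0000
    outer loop
      vertex 0.000 21.000 7.000
      vertex 0.000 21.000 0.000
      vertex 0.000 0.000 0.000
    endloop
  endfacet
  facet normal -1.0000 0.0000 0.0000
    outer loop
      vertex 0.000 0.000 7.000
      vertex 0.000 21.000 7.000
      vertex 0.000 0.000 0.000
    endloop
  endfacet
  facet normal 1.0000 0.0000 0.0000
    outer loop
      vertex 19.000 0.000 0.000
      vertex 19.000 21.000 0.000
      vertex 19.000 21.000 7.000
    endloop
  endfacet
  facet normal 1.0000 0.0000 0.0000
    outer loop
      vertex 19.000 0.000 0.000
      vertex 19.000 21.000 7.000
      vertex 19.000 0.000 7.000
    endloop
  endfacet
endsolid part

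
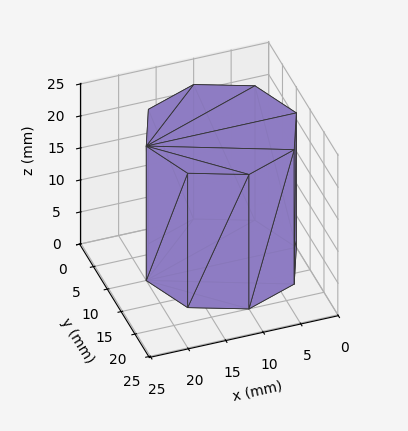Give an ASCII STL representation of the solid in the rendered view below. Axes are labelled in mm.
Reading the render: the shape is a regular 8-sided prism (a cylinder approximated with 8 flat sides), circumscribed radius ≈ 10 mm, height ≈ 21 mm (dimensions read to the nearest mm from the axis ticks). For the STL, each face is triangulated and given an outward normal.

solid part
  facet normal 0.0000 0.0000 -1.0000
    outer loop
      vertex 10.0 20.0 0.0
      vertex 17.1 17.1 0.0
      vertex 20.0 10.0 0.0
    endloop
  endfacet
  facet normal 0.0000 0.0000 -1.0000
    outer loop
      vertex 2.9 17.1 0.0
      vertex 10.0 20.0 0.0
      vertex 20.0 10.0 0.0
    endloop
  endfacet
  facet normal 0.0000 0.0000 -1.0000
    outer loop
      vertex 0.0 10.0 0.0
      vertex 2.9 17.1 0.0
      vertex 20.0 10.0 0.0
    endloop
  endfacet
  facet normal 0.0000 0.0000 -1.0000
    outer loop
      vertex 2.9 2.9 0.0
      vertex 0.0 10.0 0.0
      vertex 20.0 10.0 0.0
    endloop
  endfacet
  facet normal 0.0000 0.0000 -1.0000
    outer loop
      vertex 10.0 0.0 0.0
      vertex 2.9 2.9 0.0
      vertex 20.0 10.0 0.0
    endloop
  endfacet
  facet normal 0.0000 0.0000 -1.0000
    outer loop
      vertex 17.1 2.9 0.0
      vertex 10.0 0.0 0.0
      vertex 20.0 10.0 0.0
    endloop
  endfacet
  facet normal 0.0000 0.0000 1.0000
    outer loop
      vertex 20.0 10.0 21.0
      vertex 17.1 17.1 21.0
      vertex 10.0 20.0 21.0
    endloop
  endfacet
  facet normal 0.0000 0.0000 1.0000
    outer loop
      vertex 20.0 10.0 21.0
      vertex 10.0 20.0 21.0
      vertex 2.9 17.1 21.0
    endloop
  endfacet
  facet normal 0.0000 0.0000 1.0000
    outer loop
      vertex 20.0 10.0 21.0
      vertex 2.9 17.1 21.0
      vertex 0.0 10.0 21.0
    endloop
  endfacet
  facet normal 0.0000 0.0000 1.0000
    outer loop
      vertex 20.0 10.0 21.0
      vertex 0.0 10.0 21.0
      vertex 2.9 2.9 21.0
    endloop
  endfacet
  facet normal 0.0000 0.0000 1.0000
    outer loop
      vertex 20.0 10.0 21.0
      vertex 2.9 2.9 21.0
      vertex 10.0 0.0 21.0
    endloop
  endfacet
  facet normal 0.0000 0.0000 1.0000
    outer loop
      vertex 20.0 10.0 21.0
      vertex 10.0 0.0 21.0
      vertex 17.1 2.9 21.0
    endloop
  endfacet
  facet normal 0.9258 0.3781 0.0000
    outer loop
      vertex 20.0 10.0 0.0
      vertex 17.1 17.1 0.0
      vertex 17.1 17.1 21.0
    endloop
  endfacet
  facet normal 0.9258 0.3781 0.0000
    outer loop
      vertex 20.0 10.0 0.0
      vertex 17.1 17.1 21.0
      vertex 20.0 10.0 21.0
    endloop
  endfacet
  facet normal 0.3781 0.9258 0.0000
    outer loop
      vertex 17.1 17.1 0.0
      vertex 10.0 20.0 0.0
      vertex 10.0 20.0 21.0
    endloop
  endfacet
  facet normal 0.3781 0.9258 0.0000
    outer loop
      vertex 17.1 17.1 0.0
      vertex 10.0 20.0 21.0
      vertex 17.1 17.1 21.0
    endloop
  endfacet
  facet normal -0.3781 0.9258 0.0000
    outer loop
      vertex 10.0 20.0 0.0
      vertex 2.9 17.1 0.0
      vertex 2.9 17.1 21.0
    endloop
  endfacet
  facet normal -0.3781 0.9258 0.0000
    outer loop
      vertex 10.0 20.0 0.0
      vertex 2.9 17.1 21.0
      vertex 10.0 20.0 21.0
    endloop
  endfacet
  facet normal -0.9258 0.3781 0.0000
    outer loop
      vertex 2.9 17.1 0.0
      vertex 0.0 10.0 0.0
      vertex 0.0 10.0 21.0
    endloop
  endfacet
  facet normal -0.9258 0.3781 0.0000
    outer loop
      vertex 2.9 17.1 0.0
      vertex 0.0 10.0 21.0
      vertex 2.9 17.1 21.0
    endloop
  endfacet
  facet normal -0.9258 -0.3781 0.0000
    outer loop
      vertex 0.0 10.0 0.0
      vertex 2.9 2.9 0.0
      vertex 2.9 2.9 21.0
    endloop
  endfacet
  facet normal -0.9258 -0.3781 0.0000
    outer loop
      vertex 0.0 10.0 0.0
      vertex 2.9 2.9 21.0
      vertex 0.0 10.0 21.0
    endloop
  endfacet
  facet normal -0.3781 -0.9258 0.0000
    outer loop
      vertex 2.9 2.9 0.0
      vertex 10.0 0.0 0.0
      vertex 10.0 0.0 21.0
    endloop
  endfacet
  facet normal -0.3781 -0.9258 0.0000
    outer loop
      vertex 2.9 2.9 0.0
      vertex 10.0 0.0 21.0
      vertex 2.9 2.9 21.0
    endloop
  endfacet
  facet normal 0.3781 -0.9258 0.0000
    outer loop
      vertex 10.0 0.0 0.0
      vertex 17.1 2.9 0.0
      vertex 17.1 2.9 21.0
    endloop
  endfacet
  facet normal 0.3781 -0.9258 0.0000
    outer loop
      vertex 10.0 0.0 0.0
      vertex 17.1 2.9 21.0
      vertex 10.0 0.0 21.0
    endloop
  endfacet
  facet normal 0.9258 -0.3781 0.0000
    outer loop
      vertex 17.1 2.9 0.0
      vertex 20.0 10.0 0.0
      vertex 20.0 10.0 21.0
    endloop
  endfacet
  facet normal 0.9258 -0.3781 0.0000
    outer loop
      vertex 17.1 2.9 0.0
      vertex 20.0 10.0 21.0
      vertex 17.1 2.9 21.0
    endloop
  endfacet
endsolid part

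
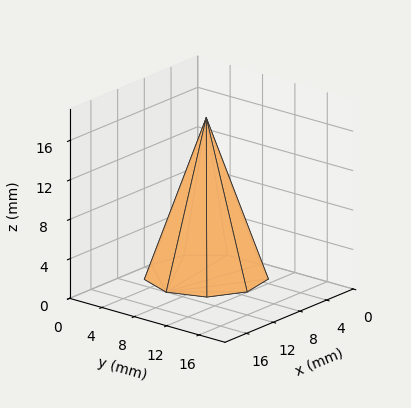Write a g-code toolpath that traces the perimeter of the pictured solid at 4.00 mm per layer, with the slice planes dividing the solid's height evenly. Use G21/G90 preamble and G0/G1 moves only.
Reading the render: the shape is a regular 9-sided pyramid, base circumscribed radius ≈ 6 mm, apex at z ≈ 16 mm (dimensions read to the nearest mm from the axis ticks). For the g-code, the solid's height is divided into equal slices at the stated Δz and each level perimeter traced with G1 moves after a G0 lift.

; perimeter-only toolpath
G21 ; units = mm
G90 ; absolute positioning
G28 ; home
; layer 1
G0 Z4.00
G0 X10.50 Y6.00
G1 X9.45 Y8.89
G1 X6.78 Y10.43
G1 X3.75 Y9.90
G1 X1.77 Y7.54
G1 X1.77 Y4.46
G1 X3.75 Y2.10
G1 X6.78 Y1.57
G1 X9.45 Y3.10
G1 X10.50 Y6.00
; layer 2
G0 Z8.00
G0 X9.00 Y6.00
G1 X8.30 Y7.93
G1 X6.52 Y8.96
G1 X4.50 Y8.60
G1 X3.18 Y7.03
G1 X3.18 Y4.97
G1 X4.50 Y3.40
G1 X6.52 Y3.04
G1 X8.30 Y4.07
G1 X9.00 Y6.00
; layer 3
G0 Z12.00
G0 X7.50 Y6.00
G1 X7.15 Y6.96
G1 X6.26 Y7.48
G1 X5.25 Y7.30
G1 X4.59 Y6.51
G1 X4.59 Y5.49
G1 X5.25 Y4.70
G1 X6.26 Y4.52
G1 X7.15 Y5.04
G1 X7.50 Y6.00
M2 ; end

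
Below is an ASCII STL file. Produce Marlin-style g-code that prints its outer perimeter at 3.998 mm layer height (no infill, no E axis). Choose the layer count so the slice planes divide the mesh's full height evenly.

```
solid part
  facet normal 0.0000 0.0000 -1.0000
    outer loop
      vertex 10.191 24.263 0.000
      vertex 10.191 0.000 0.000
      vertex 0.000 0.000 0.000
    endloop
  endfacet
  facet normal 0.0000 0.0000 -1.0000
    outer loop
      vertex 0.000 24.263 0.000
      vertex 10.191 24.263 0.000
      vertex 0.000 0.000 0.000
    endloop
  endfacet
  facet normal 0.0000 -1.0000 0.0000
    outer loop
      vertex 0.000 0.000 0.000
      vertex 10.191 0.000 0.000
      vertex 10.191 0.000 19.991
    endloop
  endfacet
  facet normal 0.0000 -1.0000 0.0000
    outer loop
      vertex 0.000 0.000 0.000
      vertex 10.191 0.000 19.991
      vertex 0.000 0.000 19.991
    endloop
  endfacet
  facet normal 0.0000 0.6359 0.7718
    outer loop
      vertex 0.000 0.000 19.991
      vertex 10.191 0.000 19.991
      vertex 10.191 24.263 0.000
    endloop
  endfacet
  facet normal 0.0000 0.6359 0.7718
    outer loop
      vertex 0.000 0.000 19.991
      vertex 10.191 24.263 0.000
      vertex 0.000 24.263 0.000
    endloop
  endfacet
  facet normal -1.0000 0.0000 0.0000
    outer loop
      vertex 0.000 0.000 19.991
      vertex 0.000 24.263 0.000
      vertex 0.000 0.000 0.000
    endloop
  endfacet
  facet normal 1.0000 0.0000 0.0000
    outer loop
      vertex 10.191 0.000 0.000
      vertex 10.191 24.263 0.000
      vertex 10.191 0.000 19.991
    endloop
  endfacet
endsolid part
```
; perimeter-only toolpath
G21 ; units = mm
G90 ; absolute positioning
G28 ; home
; layer 1
G0 Z3.998
G0 X0.000 Y0.000
G1 X10.191 Y0.000
G1 X10.191 Y19.410
G1 X0.000 Y19.410
G1 X0.000 Y0.000
; layer 2
G0 Z7.996
G0 X0.000 Y0.000
G1 X10.191 Y0.000
G1 X10.191 Y14.558
G1 X0.000 Y14.558
G1 X0.000 Y0.000
; layer 3
G0 Z11.995
G0 X0.000 Y0.000
G1 X10.191 Y0.000
G1 X10.191 Y9.705
G1 X0.000 Y9.705
G1 X0.000 Y0.000
; layer 4
G0 Z15.993
G0 X0.000 Y0.000
G1 X10.191 Y0.000
G1 X10.191 Y4.853
G1 X0.000 Y4.853
G1 X0.000 Y0.000
M2 ; end

The solid is a wedge (ramp): 10.2 × 24.3 mm base, rising to 20 mm along the y=0 edge and sloping linearly to z=0 at y=24.3. Slicing at Δz = 3.998 mm — 5 equal slices spanning the solid's height, so layer i sits at z = i·h/5 — gives 4 non-empty perimeters. Each is a 4-segment closed polygon; G0 lifts to the layer z and rapids to the start vertex, then G1 traces the edges. The cross-section shrinks linearly with z (the slice at the apex is degenerate and omitted).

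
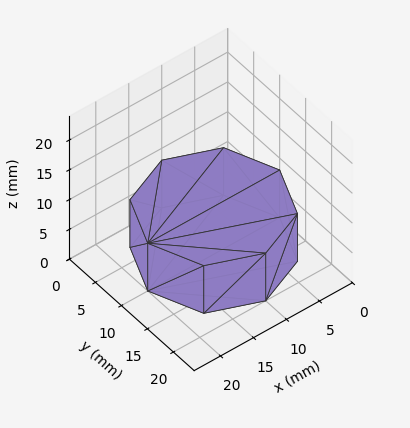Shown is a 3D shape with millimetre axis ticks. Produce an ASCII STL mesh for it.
Reading the render: the shape is a regular 8-sided prism (a cylinder approximated with 8 flat sides), circumscribed radius ≈ 10 mm, height ≈ 8 mm (dimensions read to the nearest mm from the axis ticks). For the STL, each face is triangulated and given an outward normal.

solid part
  facet normal 0.0000 0.0000 -1.0000
    outer loop
      vertex 10.0 20.0 0.0
      vertex 17.1 17.1 0.0
      vertex 20.0 10.0 0.0
    endloop
  endfacet
  facet normal 0.0000 0.0000 -1.0000
    outer loop
      vertex 2.9 17.1 0.0
      vertex 10.0 20.0 0.0
      vertex 20.0 10.0 0.0
    endloop
  endfacet
  facet normal 0.0000 0.0000 -1.0000
    outer loop
      vertex 0.0 10.0 0.0
      vertex 2.9 17.1 0.0
      vertex 20.0 10.0 0.0
    endloop
  endfacet
  facet normal 0.0000 0.0000 -1.0000
    outer loop
      vertex 2.9 2.9 0.0
      vertex 0.0 10.0 0.0
      vertex 20.0 10.0 0.0
    endloop
  endfacet
  facet normal 0.0000 0.0000 -1.0000
    outer loop
      vertex 10.0 0.0 0.0
      vertex 2.9 2.9 0.0
      vertex 20.0 10.0 0.0
    endloop
  endfacet
  facet normal 0.0000 0.0000 -1.0000
    outer loop
      vertex 17.1 2.9 0.0
      vertex 10.0 0.0 0.0
      vertex 20.0 10.0 0.0
    endloop
  endfacet
  facet normal 0.0000 0.0000 1.0000
    outer loop
      vertex 20.0 10.0 8.0
      vertex 17.1 17.1 8.0
      vertex 10.0 20.0 8.0
    endloop
  endfacet
  facet normal 0.0000 0.0000 1.0000
    outer loop
      vertex 20.0 10.0 8.0
      vertex 10.0 20.0 8.0
      vertex 2.9 17.1 8.0
    endloop
  endfacet
  facet normal 0.0000 0.0000 1.0000
    outer loop
      vertex 20.0 10.0 8.0
      vertex 2.9 17.1 8.0
      vertex 0.0 10.0 8.0
    endloop
  endfacet
  facet normal 0.0000 0.0000 1.0000
    outer loop
      vertex 20.0 10.0 8.0
      vertex 0.0 10.0 8.0
      vertex 2.9 2.9 8.0
    endloop
  endfacet
  facet normal 0.0000 0.0000 1.0000
    outer loop
      vertex 20.0 10.0 8.0
      vertex 2.9 2.9 8.0
      vertex 10.0 0.0 8.0
    endloop
  endfacet
  facet normal 0.0000 0.0000 1.0000
    outer loop
      vertex 20.0 10.0 8.0
      vertex 10.0 0.0 8.0
      vertex 17.1 2.9 8.0
    endloop
  endfacet
  facet normal 0.9258 0.3781 0.0000
    outer loop
      vertex 20.0 10.0 0.0
      vertex 17.1 17.1 0.0
      vertex 17.1 17.1 8.0
    endloop
  endfacet
  facet normal 0.9258 0.3781 0.0000
    outer loop
      vertex 20.0 10.0 0.0
      vertex 17.1 17.1 8.0
      vertex 20.0 10.0 8.0
    endloop
  endfacet
  facet normal 0.3781 0.9258 0.0000
    outer loop
      vertex 17.1 17.1 0.0
      vertex 10.0 20.0 0.0
      vertex 10.0 20.0 8.0
    endloop
  endfacet
  facet normal 0.3781 0.9258 0.0000
    outer loop
      vertex 17.1 17.1 0.0
      vertex 10.0 20.0 8.0
      vertex 17.1 17.1 8.0
    endloop
  endfacet
  facet normal -0.3781 0.9258 0.0000
    outer loop
      vertex 10.0 20.0 0.0
      vertex 2.9 17.1 0.0
      vertex 2.9 17.1 8.0
    endloop
  endfacet
  facet normal -0.3781 0.9258 0.0000
    outer loop
      vertex 10.0 20.0 0.0
      vertex 2.9 17.1 8.0
      vertex 10.0 20.0 8.0
    endloop
  endfacet
  facet normal -0.9258 0.3781 0.0000
    outer loop
      vertex 2.9 17.1 0.0
      vertex 0.0 10.0 0.0
      vertex 0.0 10.0 8.0
    endloop
  endfacet
  facet normal -0.9258 0.3781 0.0000
    outer loop
      vertex 2.9 17.1 0.0
      vertex 0.0 10.0 8.0
      vertex 2.9 17.1 8.0
    endloop
  endfacet
  facet normal -0.9258 -0.3781 0.0000
    outer loop
      vertex 0.0 10.0 0.0
      vertex 2.9 2.9 0.0
      vertex 2.9 2.9 8.0
    endloop
  endfacet
  facet normal -0.9258 -0.3781 0.0000
    outer loop
      vertex 0.0 10.0 0.0
      vertex 2.9 2.9 8.0
      vertex 0.0 10.0 8.0
    endloop
  endfacet
  facet normal -0.3781 -0.9258 0.0000
    outer loop
      vertex 2.9 2.9 0.0
      vertex 10.0 0.0 0.0
      vertex 10.0 0.0 8.0
    endloop
  endfacet
  facet normal -0.3781 -0.9258 0.0000
    outer loop
      vertex 2.9 2.9 0.0
      vertex 10.0 0.0 8.0
      vertex 2.9 2.9 8.0
    endloop
  endfacet
  facet normal 0.3781 -0.9258 0.0000
    outer loop
      vertex 10.0 0.0 0.0
      vertex 17.1 2.9 0.0
      vertex 17.1 2.9 8.0
    endloop
  endfacet
  facet normal 0.3781 -0.9258 0.0000
    outer loop
      vertex 10.0 0.0 0.0
      vertex 17.1 2.9 8.0
      vertex 10.0 0.0 8.0
    endloop
  endfacet
  facet normal 0.9258 -0.3781 0.0000
    outer loop
      vertex 17.1 2.9 0.0
      vertex 20.0 10.0 0.0
      vertex 20.0 10.0 8.0
    endloop
  endfacet
  facet normal 0.9258 -0.3781 0.0000
    outer loop
      vertex 17.1 2.9 0.0
      vertex 20.0 10.0 8.0
      vertex 17.1 2.9 8.0
    endloop
  endfacet
endsolid part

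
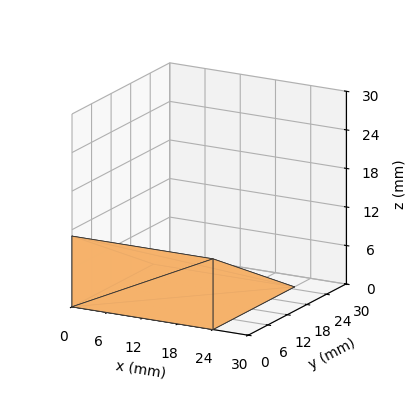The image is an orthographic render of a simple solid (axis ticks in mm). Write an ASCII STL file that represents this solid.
Reading the render: the shape is a wedge (ramp): 24 × 25 mm base, rising to 11 mm along the y=0 edge and sloping linearly to z=0 at y=25 (dimensions read to the nearest mm from the axis ticks). For the STL, each face is triangulated and given an outward normal.

solid part
  facet normal 0.0000 0.0000 -1.0000
    outer loop
      vertex 24.00 25.00 0.00
      vertex 24.00 0.00 0.00
      vertex 0.00 0.00 0.00
    endloop
  endfacet
  facet normal 0.0000 0.0000 -1.0000
    outer loop
      vertex 0.00 25.00 0.00
      vertex 24.00 25.00 0.00
      vertex 0.00 0.00 0.00
    endloop
  endfacet
  facet normal 0.0000 -1.0000 0.0000
    outer loop
      vertex 0.00 0.00 0.00
      vertex 24.00 0.00 0.00
      vertex 24.00 0.00 11.00
    endloop
  endfacet
  facet normal 0.0000 -1.0000 0.0000
    outer loop
      vertex 0.00 0.00 0.00
      vertex 24.00 0.00 11.00
      vertex 0.00 0.00 11.00
    endloop
  endfacet
  facet normal 0.0000 0.4027 0.9153
    outer loop
      vertex 0.00 0.00 11.00
      vertex 24.00 0.00 11.00
      vertex 24.00 25.00 0.00
    endloop
  endfacet
  facet normal 0.0000 0.4027 0.9153
    outer loop
      vertex 0.00 0.00 11.00
      vertex 24.00 25.00 0.00
      vertex 0.00 25.00 0.00
    endloop
  endfacet
  facet normal -1.0000 0.0000 0.0000
    outer loop
      vertex 0.00 0.00 11.00
      vertex 0.00 25.00 0.00
      vertex 0.00 0.00 0.00
    endloop
  endfacet
  facet normal 1.0000 0.0000 0.0000
    outer loop
      vertex 24.00 0.00 0.00
      vertex 24.00 25.00 0.00
      vertex 24.00 0.00 11.00
    endloop
  endfacet
endsolid part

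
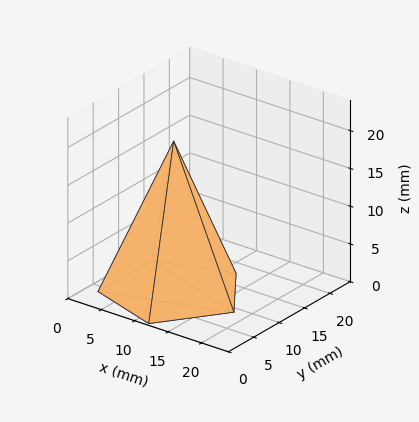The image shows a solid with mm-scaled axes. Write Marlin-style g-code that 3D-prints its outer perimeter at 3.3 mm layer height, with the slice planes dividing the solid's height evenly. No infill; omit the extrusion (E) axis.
Reading the render: the shape is a regular 5-sided pyramid, base circumscribed radius ≈ 9 mm, apex at z ≈ 20 mm (dimensions read to the nearest mm from the axis ticks). For the g-code, the solid's height is divided into equal slices at the stated Δz and each level perimeter traced with G1 moves after a G0 lift.

; perimeter-only toolpath
G21 ; units = mm
G90 ; absolute positioning
G28 ; home
; layer 1
G0 Z3.3
G0 X16.5 Y9.0
G1 X11.3 Y16.2
G1 X2.9 Y13.4
G1 X2.9 Y4.6
G1 X11.3 Y1.8
G1 X16.5 Y9.0
; layer 2
G0 Z6.7
G0 X15.0 Y9.0
G1 X10.9 Y14.7
G1 X4.1 Y12.5
G1 X4.1 Y5.5
G1 X10.9 Y3.3
G1 X15.0 Y9.0
; layer 3
G0 Z10.0
G0 X13.5 Y9.0
G1 X10.4 Y13.3
G1 X5.3 Y11.7
G1 X5.3 Y6.3
G1 X10.4 Y4.7
G1 X13.5 Y9.0
; layer 4
G0 Z13.3
G0 X12.0 Y9.0
G1 X9.9 Y11.9
G1 X6.6 Y10.8
G1 X6.6 Y7.2
G1 X9.9 Y6.1
G1 X12.0 Y9.0
; layer 5
G0 Z16.7
G0 X10.5 Y9.0
G1 X9.5 Y10.4
G1 X7.8 Y9.9
G1 X7.8 Y8.1
G1 X9.5 Y7.6
G1 X10.5 Y9.0
M2 ; end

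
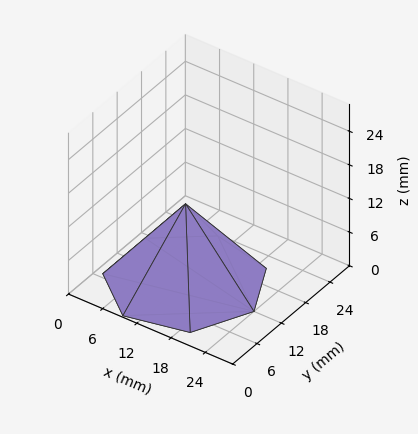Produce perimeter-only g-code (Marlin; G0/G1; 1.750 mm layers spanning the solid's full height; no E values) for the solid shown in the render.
Reading the render: the shape is a regular 7-sided pyramid, base circumscribed radius ≈ 12 mm, apex at z ≈ 14 mm (dimensions read to the nearest mm from the axis ticks). For the g-code, the solid's height is divided into equal slices at the stated Δz and each level perimeter traced with G1 moves after a G0 lift.

; perimeter-only toolpath
G21 ; units = mm
G90 ; absolute positioning
G28 ; home
; layer 1
G0 Z1.750
G0 X22.500 Y12.000
G1 X18.547 Y20.209
G1 X9.664 Y22.237
G1 X2.539 Y16.556
G1 X2.539 Y7.444
G1 X9.664 Y1.763
G1 X18.547 Y3.791
G1 X22.500 Y12.000
; layer 2
G0 Z3.500
G0 X21.000 Y12.000
G1 X17.611 Y19.037
G1 X9.998 Y20.774
G1 X3.891 Y15.905
G1 X3.891 Y8.095
G1 X9.998 Y3.226
G1 X17.611 Y4.963
G1 X21.000 Y12.000
; layer 3
G0 Z5.250
G0 X19.500 Y12.000
G1 X16.676 Y17.864
G1 X10.331 Y19.312
G1 X5.242 Y15.254
G1 X5.242 Y8.746
G1 X10.331 Y4.688
G1 X16.676 Y6.136
G1 X19.500 Y12.000
; layer 4
G0 Z7.000
G0 X18.000 Y12.000
G1 X15.741 Y16.691
G1 X10.665 Y17.849
G1 X6.594 Y14.604
G1 X6.594 Y9.396
G1 X10.665 Y6.151
G1 X15.741 Y7.309
G1 X18.000 Y12.000
; layer 5
G0 Z8.750
G0 X16.500 Y12.000
G1 X14.806 Y15.518
G1 X10.999 Y16.387
G1 X7.946 Y13.953
G1 X7.946 Y10.047
G1 X10.999 Y7.613
G1 X14.806 Y8.482
G1 X16.500 Y12.000
; layer 6
G0 Z10.500
G0 X15.000 Y12.000
G1 X13.870 Y14.346
G1 X11.332 Y14.925
G1 X9.297 Y13.302
G1 X9.297 Y10.698
G1 X11.332 Y9.075
G1 X13.870 Y9.655
G1 X15.000 Y12.000
; layer 7
G0 Z12.250
G0 X13.500 Y12.000
G1 X12.935 Y13.173
G1 X11.666 Y13.462
G1 X10.649 Y12.651
G1 X10.649 Y11.349
G1 X11.666 Y10.538
G1 X12.935 Y10.827
G1 X13.500 Y12.000
M2 ; end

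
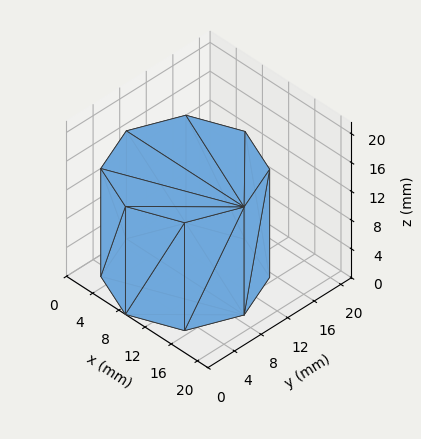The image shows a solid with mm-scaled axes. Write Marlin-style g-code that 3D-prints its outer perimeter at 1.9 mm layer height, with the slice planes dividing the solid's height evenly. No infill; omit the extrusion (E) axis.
Reading the render: the shape is a regular 8-sided prism (a cylinder approximated with 8 flat sides), circumscribed radius ≈ 9 mm, height ≈ 15 mm (dimensions read to the nearest mm from the axis ticks). For the g-code, the solid's height is divided into equal slices at the stated Δz and each level perimeter traced with G1 moves after a G0 lift.

; perimeter-only toolpath
G21 ; units = mm
G90 ; absolute positioning
G28 ; home
; layer 1
G0 Z1.9
G0 X18.0 Y9.0
G1 X15.4 Y15.4
G1 X9.0 Y18.0
G1 X2.6 Y15.4
G1 X0.0 Y9.0
G1 X2.6 Y2.6
G1 X9.0 Y0.0
G1 X15.4 Y2.6
G1 X18.0 Y9.0
; layer 2
G0 Z3.8
G0 X18.0 Y9.0
G1 X15.4 Y15.4
G1 X9.0 Y18.0
G1 X2.6 Y15.4
G1 X0.0 Y9.0
G1 X2.6 Y2.6
G1 X9.0 Y0.0
G1 X15.4 Y2.6
G1 X18.0 Y9.0
; layer 3
G0 Z5.6
G0 X18.0 Y9.0
G1 X15.4 Y15.4
G1 X9.0 Y18.0
G1 X2.6 Y15.4
G1 X0.0 Y9.0
G1 X2.6 Y2.6
G1 X9.0 Y0.0
G1 X15.4 Y2.6
G1 X18.0 Y9.0
; layer 4
G0 Z7.5
G0 X18.0 Y9.0
G1 X15.4 Y15.4
G1 X9.0 Y18.0
G1 X2.6 Y15.4
G1 X0.0 Y9.0
G1 X2.6 Y2.6
G1 X9.0 Y0.0
G1 X15.4 Y2.6
G1 X18.0 Y9.0
; layer 5
G0 Z9.4
G0 X18.0 Y9.0
G1 X15.4 Y15.4
G1 X9.0 Y18.0
G1 X2.6 Y15.4
G1 X0.0 Y9.0
G1 X2.6 Y2.6
G1 X9.0 Y0.0
G1 X15.4 Y2.6
G1 X18.0 Y9.0
; layer 6
G0 Z11.2
G0 X18.0 Y9.0
G1 X15.4 Y15.4
G1 X9.0 Y18.0
G1 X2.6 Y15.4
G1 X0.0 Y9.0
G1 X2.6 Y2.6
G1 X9.0 Y0.0
G1 X15.4 Y2.6
G1 X18.0 Y9.0
; layer 7
G0 Z13.1
G0 X18.0 Y9.0
G1 X15.4 Y15.4
G1 X9.0 Y18.0
G1 X2.6 Y15.4
G1 X0.0 Y9.0
G1 X2.6 Y2.6
G1 X9.0 Y0.0
G1 X15.4 Y2.6
G1 X18.0 Y9.0
; layer 8
G0 Z15.0
G0 X18.0 Y9.0
G1 X15.4 Y15.4
G1 X9.0 Y18.0
G1 X2.6 Y15.4
G1 X0.0 Y9.0
G1 X2.6 Y2.6
G1 X9.0 Y0.0
G1 X15.4 Y2.6
G1 X18.0 Y9.0
M2 ; end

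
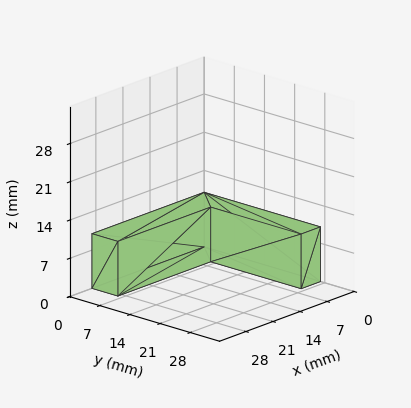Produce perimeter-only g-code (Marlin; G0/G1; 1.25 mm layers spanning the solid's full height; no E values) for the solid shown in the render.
Reading the render: the shape is an L-shaped prism: outer 29 × 27 mm, arm thicknesses ≈ 6 mm (horizontal) and 5 mm (vertical), extruded 10 mm in z (dimensions read to the nearest mm from the axis ticks). For the g-code, the solid's height is divided into equal slices at the stated Δz and each level perimeter traced with G1 moves after a G0 lift.

; perimeter-only toolpath
G21 ; units = mm
G90 ; absolute positioning
G28 ; home
; layer 1
G0 Z1.25
G0 X0.00 Y0.00
G1 X29.00 Y0.00
G1 X29.00 Y6.00
G1 X5.00 Y6.00
G1 X5.00 Y27.00
G1 X0.00 Y27.00
G1 X0.00 Y0.00
; layer 2
G0 Z2.50
G0 X0.00 Y0.00
G1 X29.00 Y0.00
G1 X29.00 Y6.00
G1 X5.00 Y6.00
G1 X5.00 Y27.00
G1 X0.00 Y27.00
G1 X0.00 Y0.00
; layer 3
G0 Z3.75
G0 X0.00 Y0.00
G1 X29.00 Y0.00
G1 X29.00 Y6.00
G1 X5.00 Y6.00
G1 X5.00 Y27.00
G1 X0.00 Y27.00
G1 X0.00 Y0.00
; layer 4
G0 Z5.00
G0 X0.00 Y0.00
G1 X29.00 Y0.00
G1 X29.00 Y6.00
G1 X5.00 Y6.00
G1 X5.00 Y27.00
G1 X0.00 Y27.00
G1 X0.00 Y0.00
; layer 5
G0 Z6.25
G0 X0.00 Y0.00
G1 X29.00 Y0.00
G1 X29.00 Y6.00
G1 X5.00 Y6.00
G1 X5.00 Y27.00
G1 X0.00 Y27.00
G1 X0.00 Y0.00
; layer 6
G0 Z7.50
G0 X0.00 Y0.00
G1 X29.00 Y0.00
G1 X29.00 Y6.00
G1 X5.00 Y6.00
G1 X5.00 Y27.00
G1 X0.00 Y27.00
G1 X0.00 Y0.00
; layer 7
G0 Z8.75
G0 X0.00 Y0.00
G1 X29.00 Y0.00
G1 X29.00 Y6.00
G1 X5.00 Y6.00
G1 X5.00 Y27.00
G1 X0.00 Y27.00
G1 X0.00 Y0.00
; layer 8
G0 Z10.00
G0 X0.00 Y0.00
G1 X29.00 Y0.00
G1 X29.00 Y6.00
G1 X5.00 Y6.00
G1 X5.00 Y27.00
G1 X0.00 Y27.00
G1 X0.00 Y0.00
M2 ; end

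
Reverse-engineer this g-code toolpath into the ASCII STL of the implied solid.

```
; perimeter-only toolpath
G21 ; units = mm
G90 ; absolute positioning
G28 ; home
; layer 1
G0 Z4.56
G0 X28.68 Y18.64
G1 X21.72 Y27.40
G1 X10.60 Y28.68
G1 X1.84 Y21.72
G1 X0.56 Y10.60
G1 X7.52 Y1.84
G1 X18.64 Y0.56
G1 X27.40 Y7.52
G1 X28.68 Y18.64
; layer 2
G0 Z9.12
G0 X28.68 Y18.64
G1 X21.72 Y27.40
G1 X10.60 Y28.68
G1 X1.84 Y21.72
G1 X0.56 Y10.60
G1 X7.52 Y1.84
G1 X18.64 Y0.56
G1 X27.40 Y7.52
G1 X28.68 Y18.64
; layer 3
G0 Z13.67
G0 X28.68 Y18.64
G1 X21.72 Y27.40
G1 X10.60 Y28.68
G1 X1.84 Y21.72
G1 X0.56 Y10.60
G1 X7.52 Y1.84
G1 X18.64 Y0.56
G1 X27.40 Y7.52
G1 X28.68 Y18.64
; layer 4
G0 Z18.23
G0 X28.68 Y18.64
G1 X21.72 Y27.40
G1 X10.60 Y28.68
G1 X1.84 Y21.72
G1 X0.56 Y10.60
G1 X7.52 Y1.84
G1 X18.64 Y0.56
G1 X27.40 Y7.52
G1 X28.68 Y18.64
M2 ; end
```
solid part
  facet normal 0.0000 0.0000 -1.0000
    outer loop
      vertex 10.60 28.68 0.00
      vertex 21.72 27.40 0.00
      vertex 28.68 18.64 0.00
    endloop
  endfacet
  facet normal 0.0000 0.0000 -1.0000
    outer loop
      vertex 1.84 21.72 0.00
      vertex 10.60 28.68 0.00
      vertex 28.68 18.64 0.00
    endloop
  endfacet
  facet normal 0.0000 0.0000 -1.0000
    outer loop
      vertex 0.56 10.60 0.00
      vertex 1.84 21.72 0.00
      vertex 28.68 18.64 0.00
    endloop
  endfacet
  facet normal 0.0000 0.0000 -1.0000
    outer loop
      vertex 7.52 1.84 0.00
      vertex 0.56 10.60 0.00
      vertex 28.68 18.64 0.00
    endloop
  endfacet
  facet normal 0.0000 0.0000 -1.0000
    outer loop
      vertex 18.64 0.56 0.00
      vertex 7.52 1.84 0.00
      vertex 28.68 18.64 0.00
    endloop
  endfacet
  facet normal 0.0000 0.0000 -1.0000
    outer loop
      vertex 27.40 7.52 0.00
      vertex 18.64 0.56 0.00
      vertex 28.68 18.64 0.00
    endloop
  endfacet
  facet normal 0.0000 0.0000 1.0000
    outer loop
      vertex 28.68 18.64 18.23
      vertex 21.72 27.40 18.23
      vertex 10.60 28.68 18.23
    endloop
  endfacet
  facet normal 0.0000 0.0000 1.0000
    outer loop
      vertex 28.68 18.64 18.23
      vertex 10.60 28.68 18.23
      vertex 1.84 21.72 18.23
    endloop
  endfacet
  facet normal 0.0000 0.0000 1.0000
    outer loop
      vertex 28.68 18.64 18.23
      vertex 1.84 21.72 18.23
      vertex 0.56 10.60 18.23
    endloop
  endfacet
  facet normal 0.0000 0.0000 1.0000
    outer loop
      vertex 28.68 18.64 18.23
      vertex 0.56 10.60 18.23
      vertex 7.52 1.84 18.23
    endloop
  endfacet
  facet normal 0.0000 0.0000 1.0000
    outer loop
      vertex 28.68 18.64 18.23
      vertex 7.52 1.84 18.23
      vertex 18.64 0.56 18.23
    endloop
  endfacet
  facet normal 0.0000 0.0000 1.0000
    outer loop
      vertex 28.68 18.64 18.23
      vertex 18.64 0.56 18.23
      vertex 27.40 7.52 18.23
    endloop
  endfacet
  facet normal 0.7830 0.6221 0.0000
    outer loop
      vertex 28.68 18.64 0.00
      vertex 21.72 27.40 0.00
      vertex 21.72 27.40 18.23
    endloop
  endfacet
  facet normal 0.7830 0.6221 0.0000
    outer loop
      vertex 28.68 18.64 0.00
      vertex 21.72 27.40 18.23
      vertex 28.68 18.64 18.23
    endloop
  endfacet
  facet normal 0.1144 0.9934 0.0000
    outer loop
      vertex 21.72 27.40 0.00
      vertex 10.60 28.68 0.00
      vertex 10.60 28.68 18.23
    endloop
  endfacet
  facet normal 0.1144 0.9934 0.0000
    outer loop
      vertex 21.72 27.40 0.00
      vertex 10.60 28.68 18.23
      vertex 21.72 27.40 18.23
    endloop
  endfacet
  facet normal -0.6221 0.7830 0.0000
    outer loop
      vertex 10.60 28.68 0.00
      vertex 1.84 21.72 0.00
      vertex 1.84 21.72 18.23
    endloop
  endfacet
  facet normal -0.6221 0.7830 0.0000
    outer loop
      vertex 10.60 28.68 0.00
      vertex 1.84 21.72 18.23
      vertex 10.60 28.68 18.23
    endloop
  endfacet
  facet normal -0.9934 0.1144 0.0000
    outer loop
      vertex 1.84 21.72 0.00
      vertex 0.56 10.60 0.00
      vertex 0.56 10.60 18.23
    endloop
  endfacet
  facet normal -0.9934 0.1144 0.0000
    outer loop
      vertex 1.84 21.72 0.00
      vertex 0.56 10.60 18.23
      vertex 1.84 21.72 18.23
    endloop
  endfacet
  facet normal -0.7830 -0.6221 0.0000
    outer loop
      vertex 0.56 10.60 0.00
      vertex 7.52 1.84 0.00
      vertex 7.52 1.84 18.23
    endloop
  endfacet
  facet normal -0.7830 -0.6221 0.0000
    outer loop
      vertex 0.56 10.60 0.00
      vertex 7.52 1.84 18.23
      vertex 0.56 10.60 18.23
    endloop
  endfacet
  facet normal -0.1144 -0.9934 0.0000
    outer loop
      vertex 7.52 1.84 0.00
      vertex 18.64 0.56 0.00
      vertex 18.64 0.56 18.23
    endloop
  endfacet
  facet normal -0.1144 -0.9934 0.0000
    outer loop
      vertex 7.52 1.84 0.00
      vertex 18.64 0.56 18.23
      vertex 7.52 1.84 18.23
    endloop
  endfacet
  facet normal 0.6221 -0.7830 0.0000
    outer loop
      vertex 18.64 0.56 0.00
      vertex 27.40 7.52 0.00
      vertex 27.40 7.52 18.23
    endloop
  endfacet
  facet normal 0.6221 -0.7830 0.0000
    outer loop
      vertex 18.64 0.56 0.00
      vertex 27.40 7.52 18.23
      vertex 18.64 0.56 18.23
    endloop
  endfacet
  facet normal 0.9934 -0.1144 0.0000
    outer loop
      vertex 27.40 7.52 0.00
      vertex 28.68 18.64 0.00
      vertex 28.68 18.64 18.23
    endloop
  endfacet
  facet normal 0.9934 -0.1144 0.0000
    outer loop
      vertex 27.40 7.52 0.00
      vertex 28.68 18.64 18.23
      vertex 27.40 7.52 18.23
    endloop
  endfacet
endsolid part

The G0 Z moves step by Δz≈4.56 mm. Every layer's G1 loop is the same polygon, so the solid is a straight extrusion of it from z=0 to z≈18.2. Closing with flat bottom and top caps and triangulating gives 28 facets — a regular 8-sided prism (a cylinder approximated with 8 flat sides), circumscribed radius ≈ 14.6 mm, height ≈ 18.2 mm.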